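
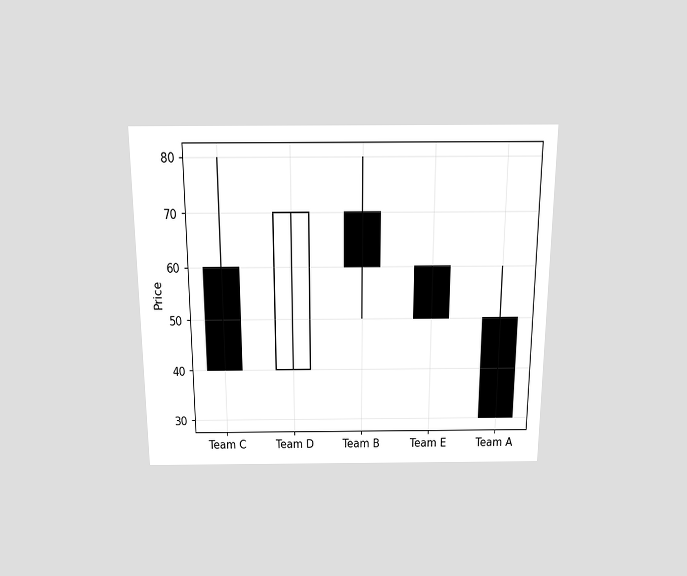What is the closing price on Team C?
40

The chart is viewed slightly from above. The Team C candle closes at 40.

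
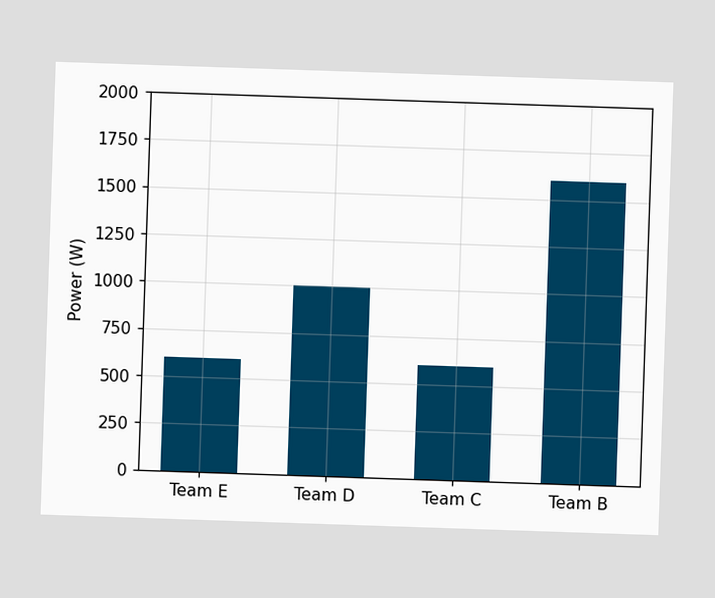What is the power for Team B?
Reading along the chart's y-axis, the Team B bar reaches 1600W.

1600W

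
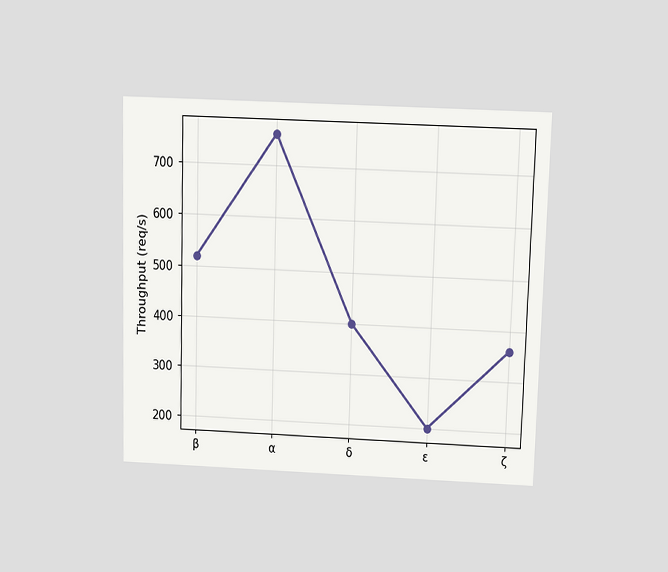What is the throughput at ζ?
The chart is viewed slightly from above. At ζ, the line is at 360req/s.

360req/s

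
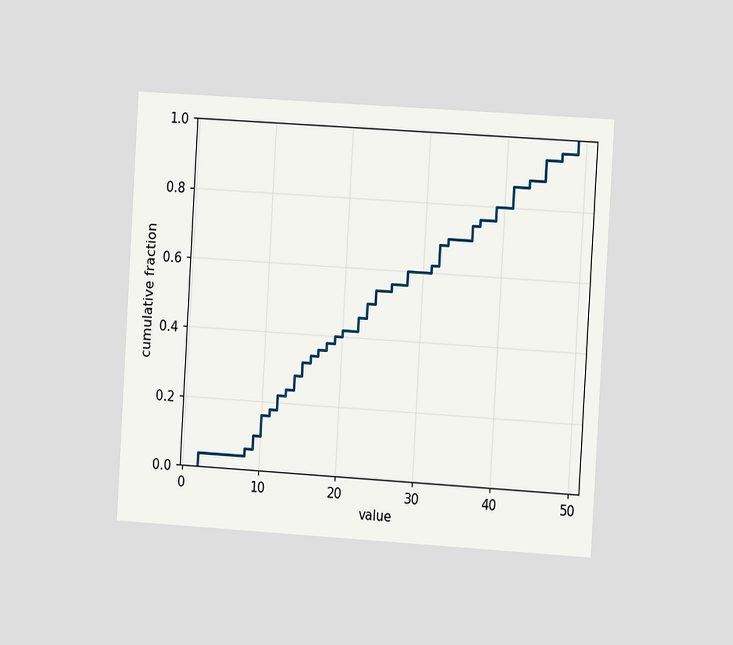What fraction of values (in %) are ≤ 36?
The chart is tilted about 3° clockwise and viewed slightly from the right. At x=36 the ECDF step is at 74%.

74%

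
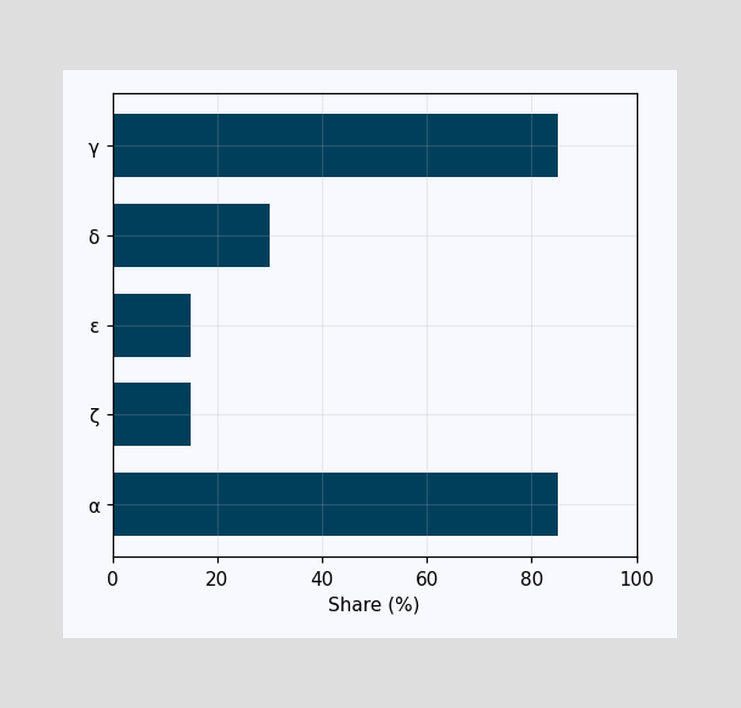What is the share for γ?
85%

Reading along the chart's x-axis, the γ bar reaches 85%.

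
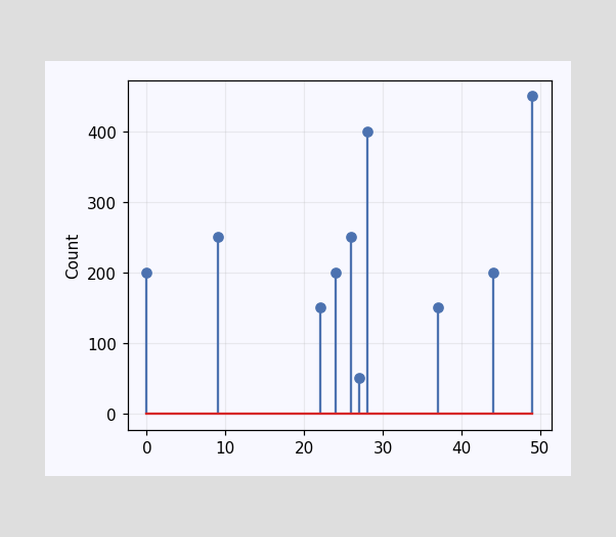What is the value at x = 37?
The stem at x=37 reaches 150.

150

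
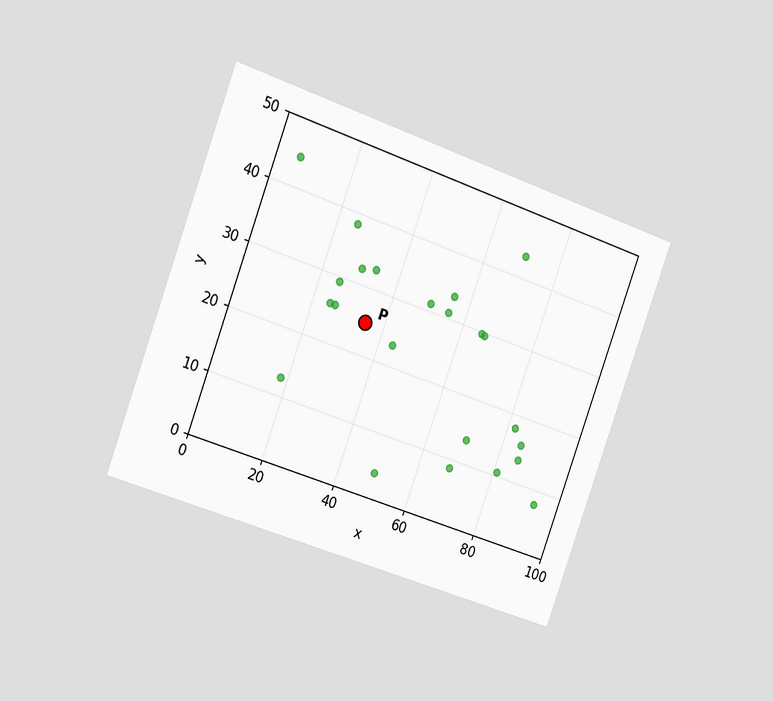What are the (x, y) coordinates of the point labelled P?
(35, 25)

The chart is tilted about 20° clockwise and viewed slightly from the left. Following the gridlines from P to each axis, P sits at (35, 25).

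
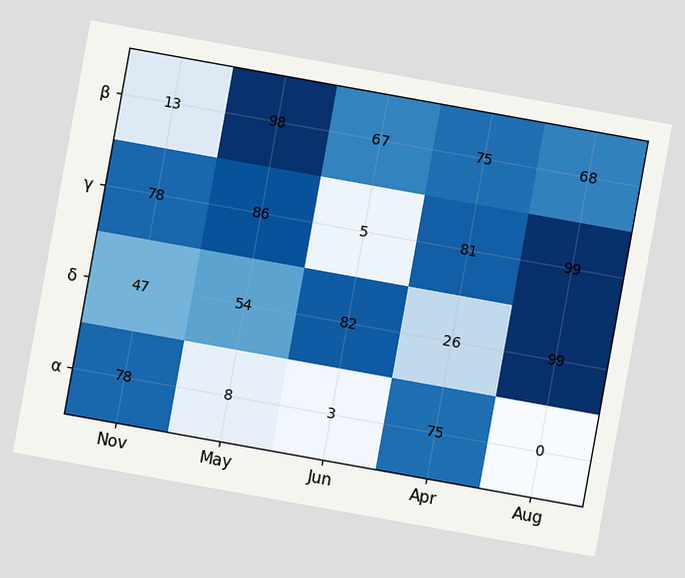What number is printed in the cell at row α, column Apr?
The chart is tilted about 10° clockwise. The (α, Apr) cell reads 75.

75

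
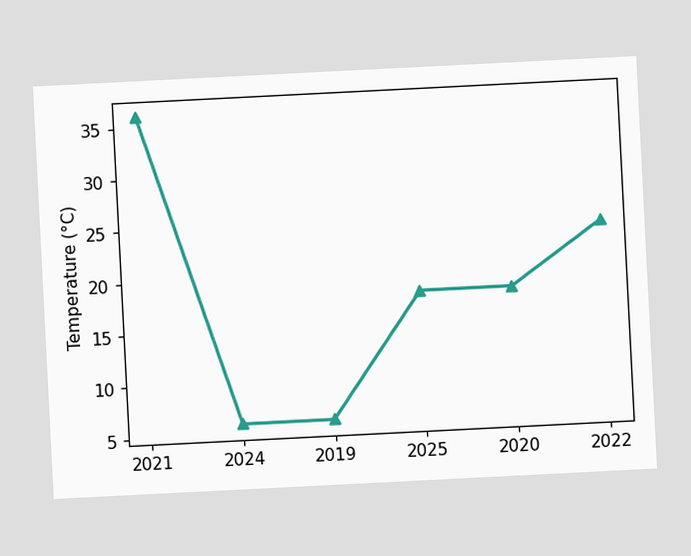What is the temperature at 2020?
18°C

The chart is tilted about 3° counter-clockwise. At 2020, the line is at 18°C.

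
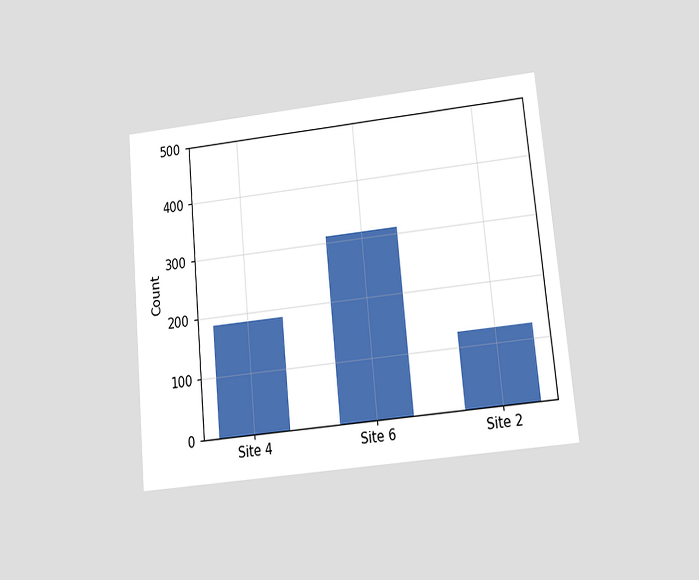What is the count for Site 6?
The chart is tilted about 5° counter-clockwise and viewed at a slight angle. Reading along the chart's y-axis, the Site 6 bar reaches 310.

310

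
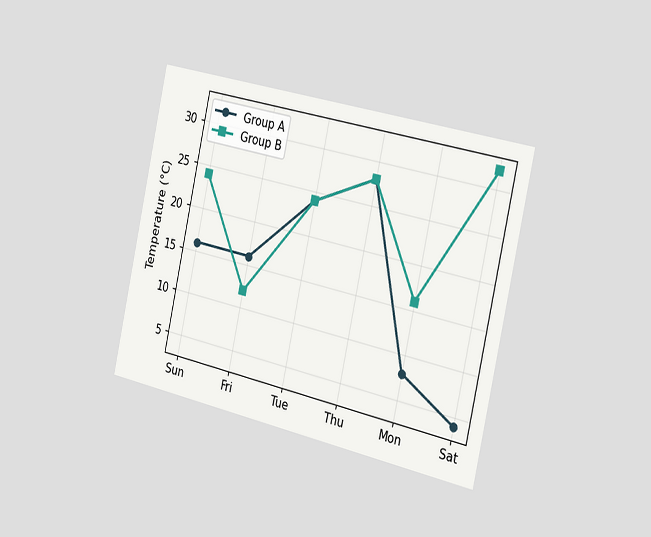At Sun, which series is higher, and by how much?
The chart is tilted about 12° clockwise and viewed slightly from the right. At Sun, Group B sits above the other line by 8°C.

Group B, by 8°C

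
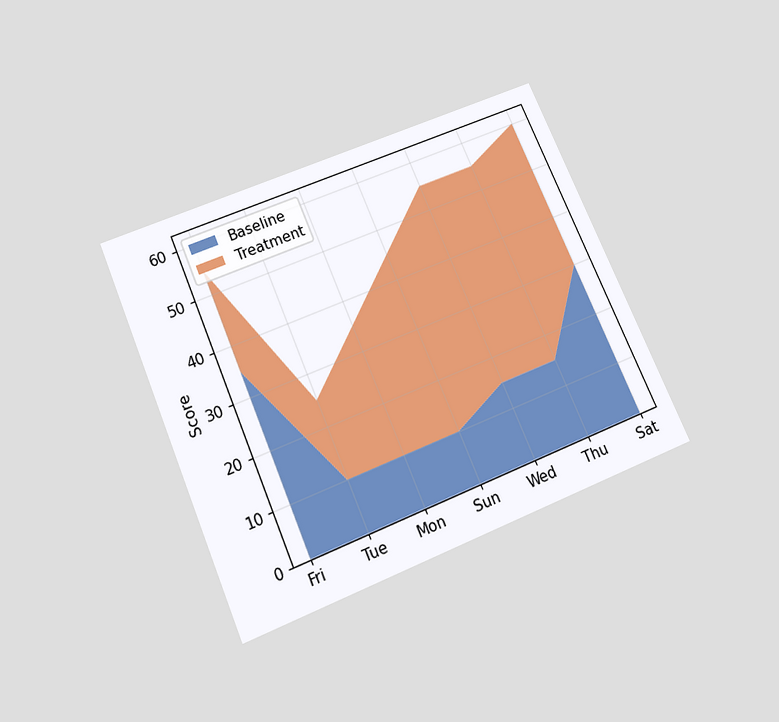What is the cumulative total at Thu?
55

The chart is tilted about 23° counter-clockwise and viewed slightly from below. The stacked total at Thu reaches 55.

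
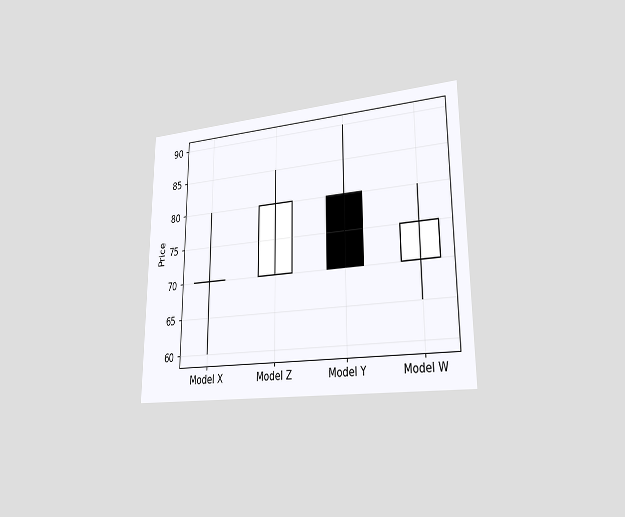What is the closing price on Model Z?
80

The chart is viewed slightly from the right. The Model Z candle closes at 80.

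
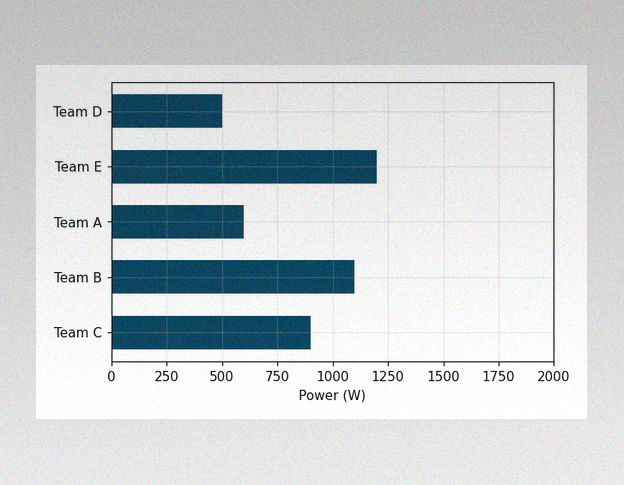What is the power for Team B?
1100W

The image has some photo noise and uneven lighting. Reading along the chart's x-axis, the Team B bar reaches 1100W.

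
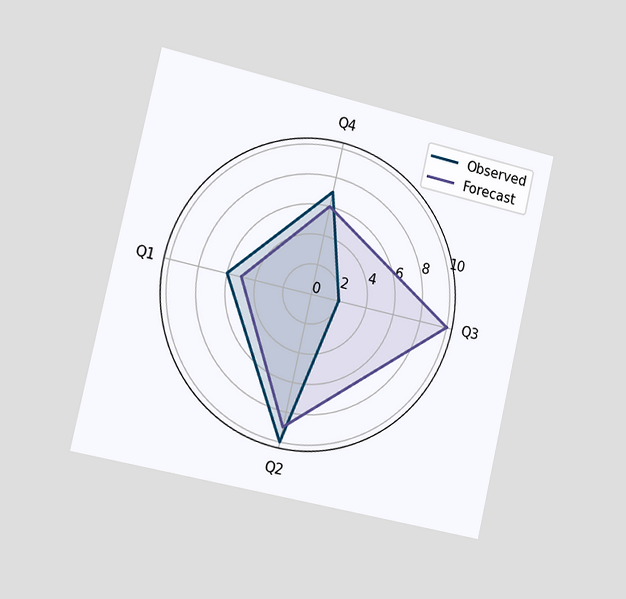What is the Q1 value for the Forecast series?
5

The chart is tilted about 13° clockwise and viewed slightly from the left. On the Q1 axis, Forecast reaches 5.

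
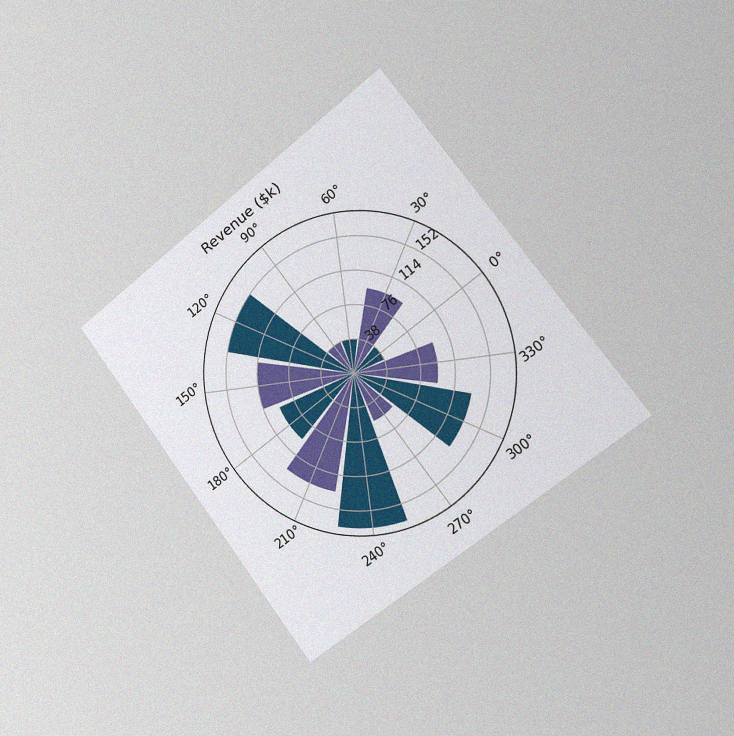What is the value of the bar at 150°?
$114k

The chart is tilted about 37° counter-clockwise and viewed slightly from the right, with some photo noise. The bar at 150° reaches $114k on the radial axis.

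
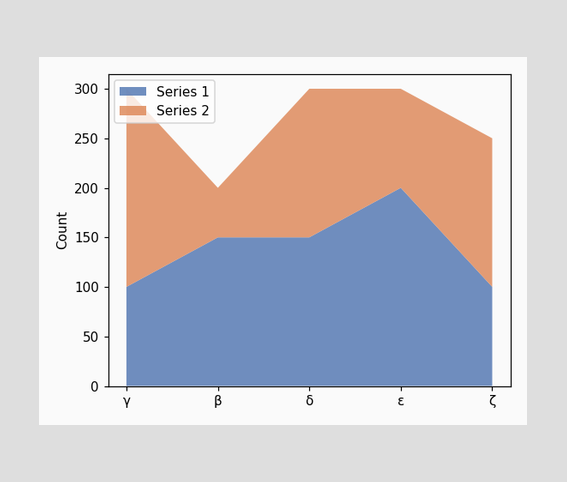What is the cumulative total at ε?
300

The stacked total at ε reaches 300.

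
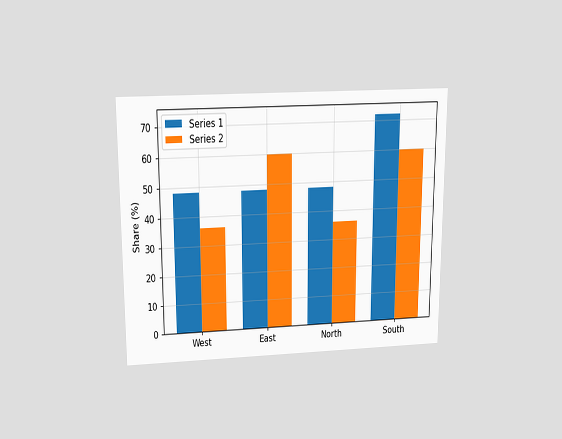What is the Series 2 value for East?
60%

The chart is viewed slightly from above. The Series 2 bar at East reaches 60% on the y-axis.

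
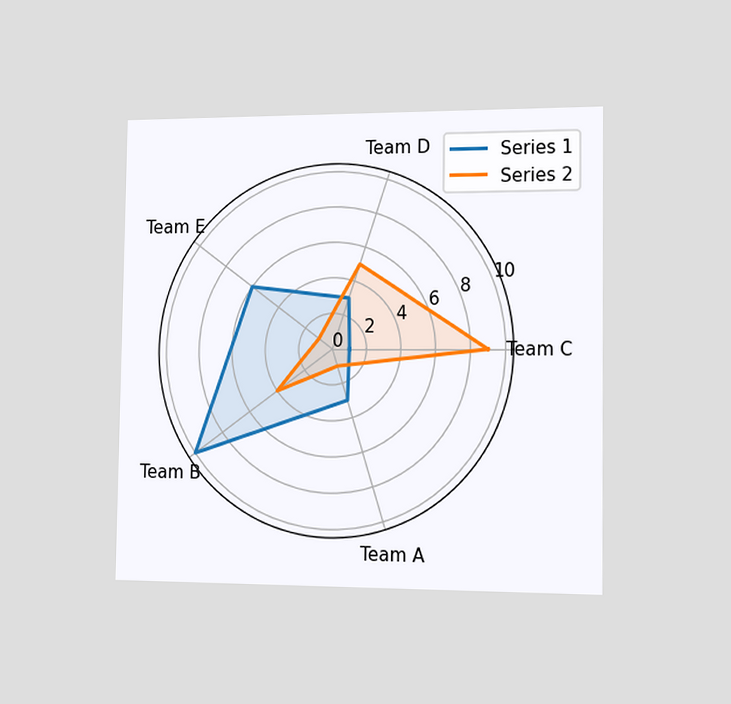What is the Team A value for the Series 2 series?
1

The chart is viewed slightly from the right. On the Team A axis, Series 2 reaches 1.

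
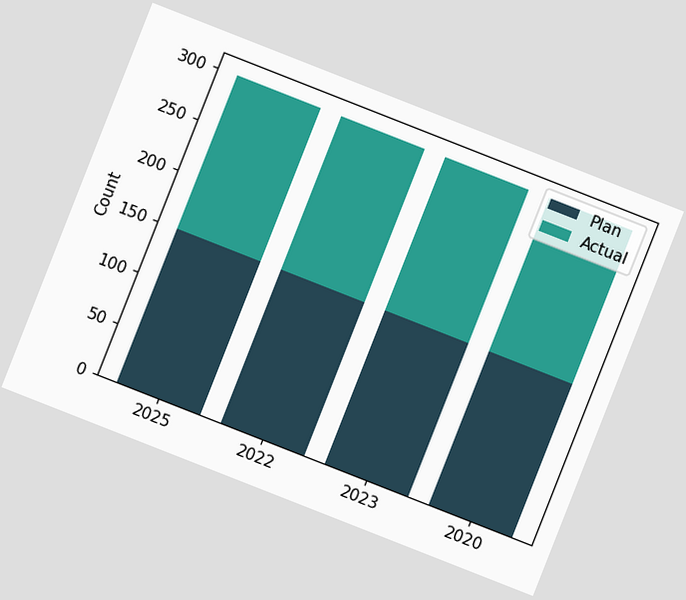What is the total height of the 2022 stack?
300

The chart is tilted about 21° clockwise. The 2022 stack's top reaches 300 on the y-axis.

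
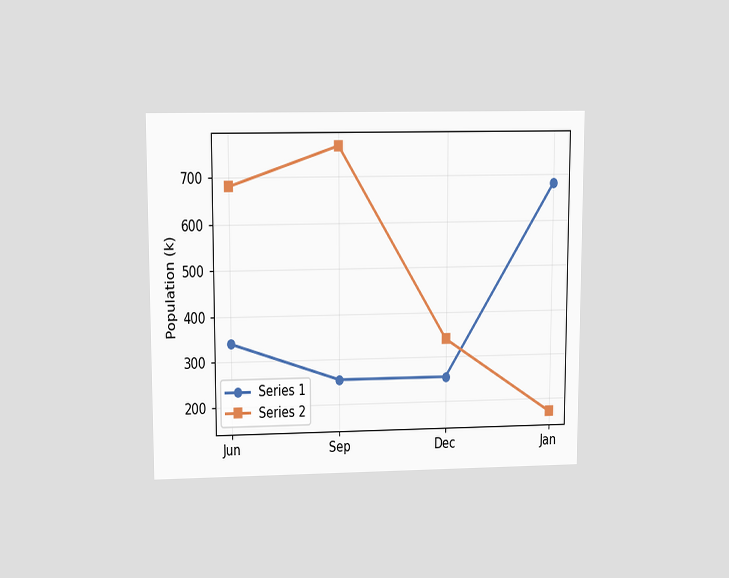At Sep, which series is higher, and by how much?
The chart is viewed at a slight angle. At Sep, Series 2 sits above the other line by 510k.

Series 2, by 510k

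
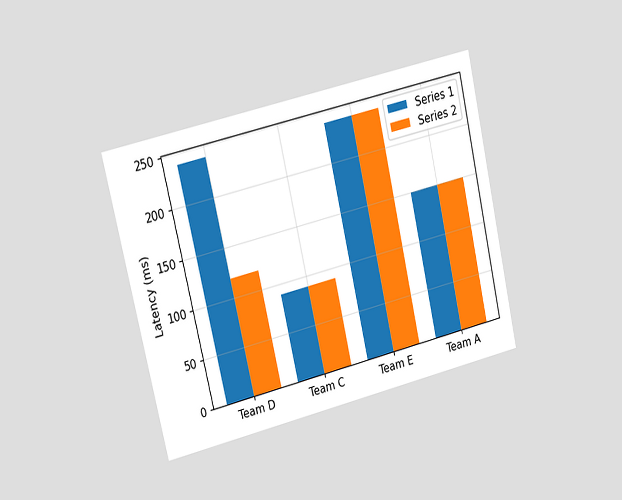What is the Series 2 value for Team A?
150ms

The chart is tilted about 13° counter-clockwise and viewed at a slight angle. The Series 2 bar at Team A reaches 150ms on the y-axis.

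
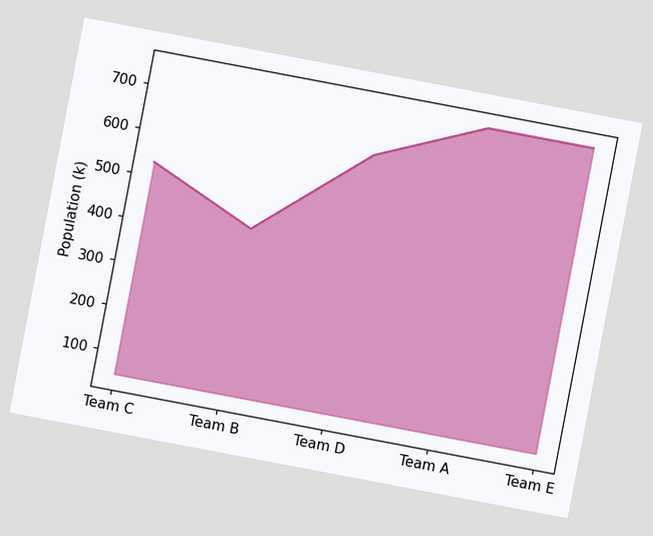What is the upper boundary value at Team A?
The chart is tilted about 11° clockwise. At Team A the upper boundary is at 742k.

742k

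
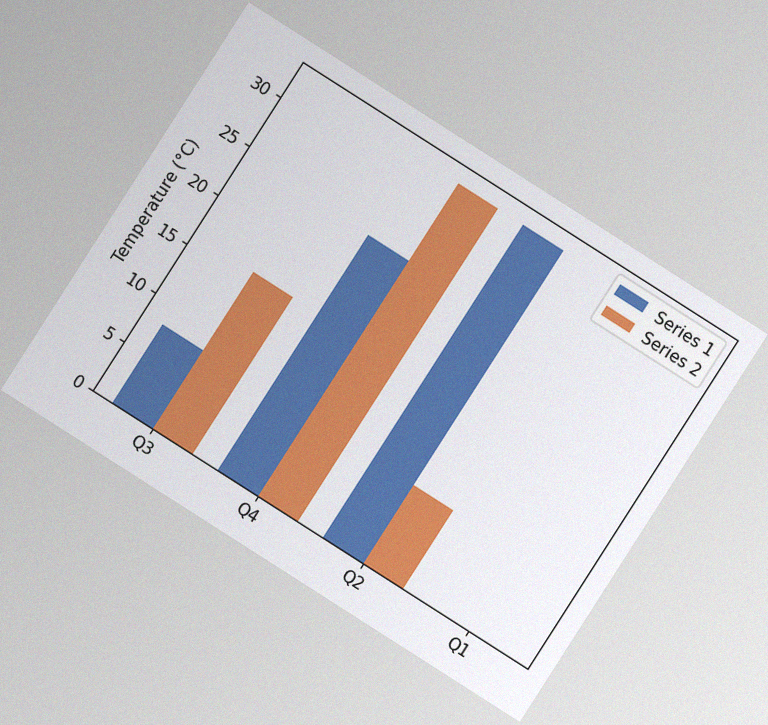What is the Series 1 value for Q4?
24°C

The chart is tilted about 33° clockwise, with some photo noise. The Series 1 bar at Q4 reaches 24°C on the y-axis.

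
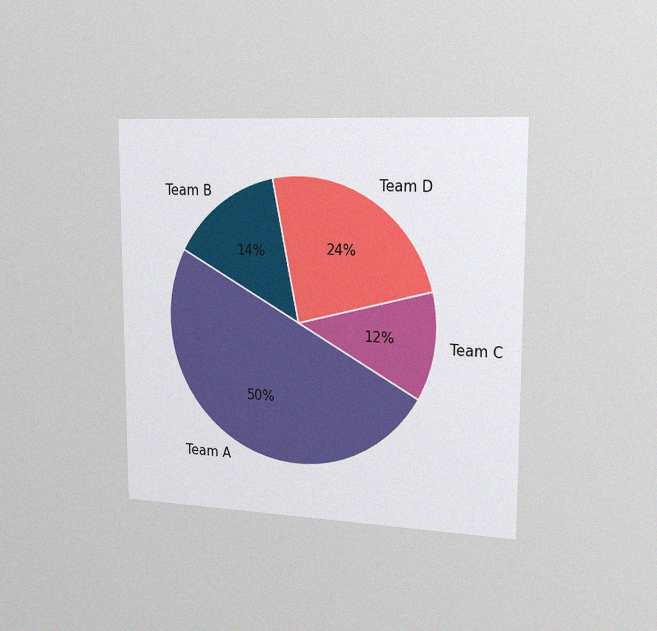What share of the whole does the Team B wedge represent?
14%

The chart is viewed slightly from the right, with some photo noise. The Team B slice takes up 14% of the pie.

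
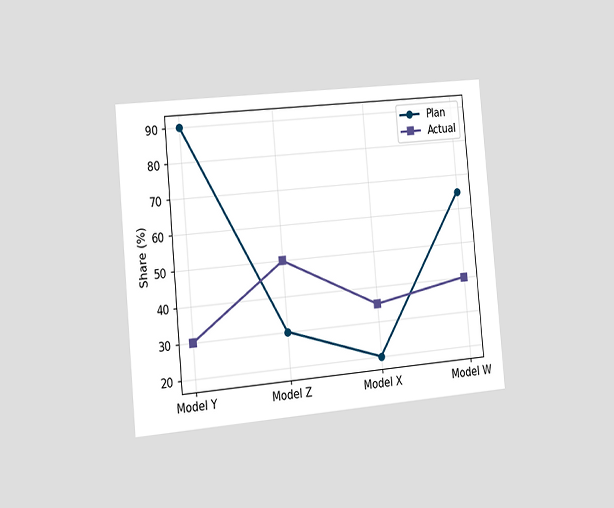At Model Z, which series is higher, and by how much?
Actual, by 20%

The chart is tilted about 5° counter-clockwise and viewed slightly from the left. At Model Z, Actual sits above the other line by 20%.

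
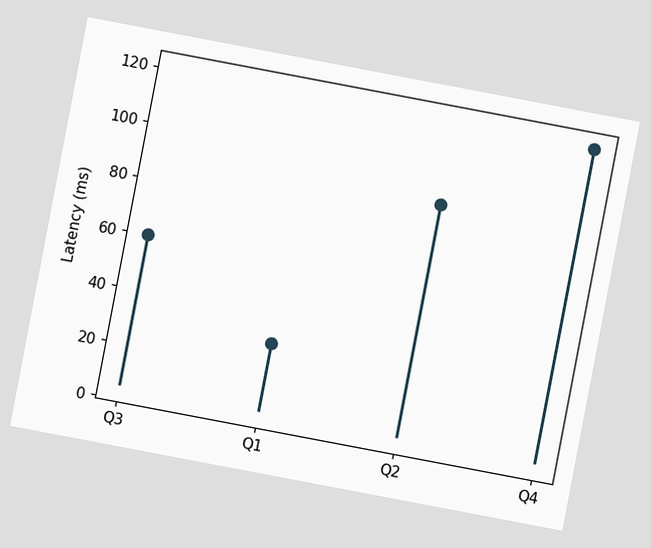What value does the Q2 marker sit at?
The chart is tilted about 11° clockwise. The Q2 marker sits at 90ms.

90ms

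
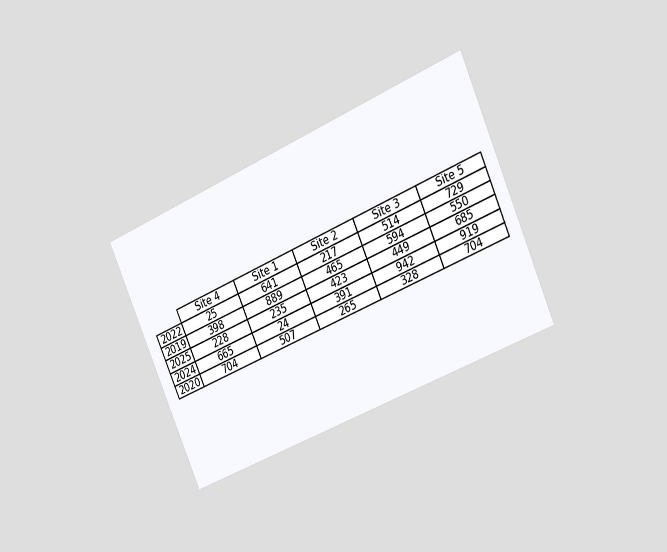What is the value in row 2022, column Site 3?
514

The chart is tilted about 24° counter-clockwise and viewed slightly from the right. The (2022, Site 3) cell reads 514.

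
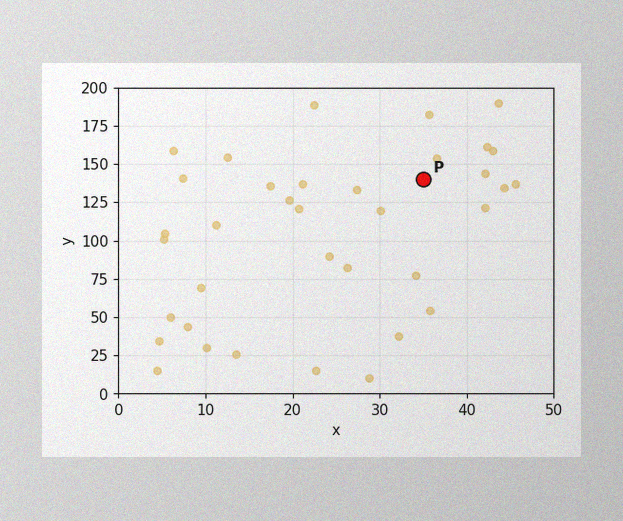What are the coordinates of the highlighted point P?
The image has some photo noise and uneven lighting. Following the gridlines from P to each axis, P sits at (35, 140).

(35, 140)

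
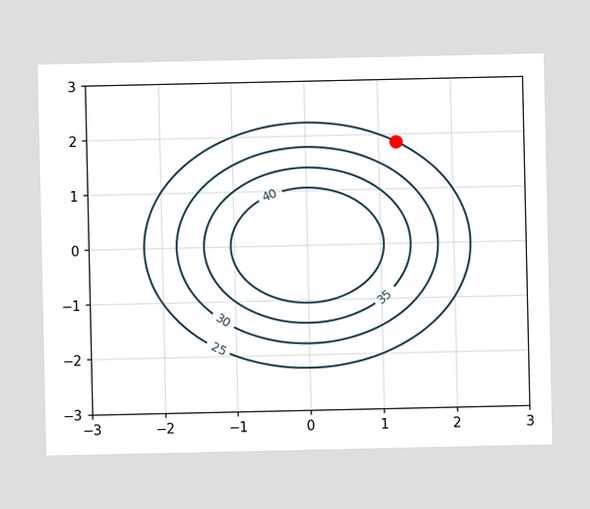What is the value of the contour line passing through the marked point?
The marked point sits on the contour labelled 25.

25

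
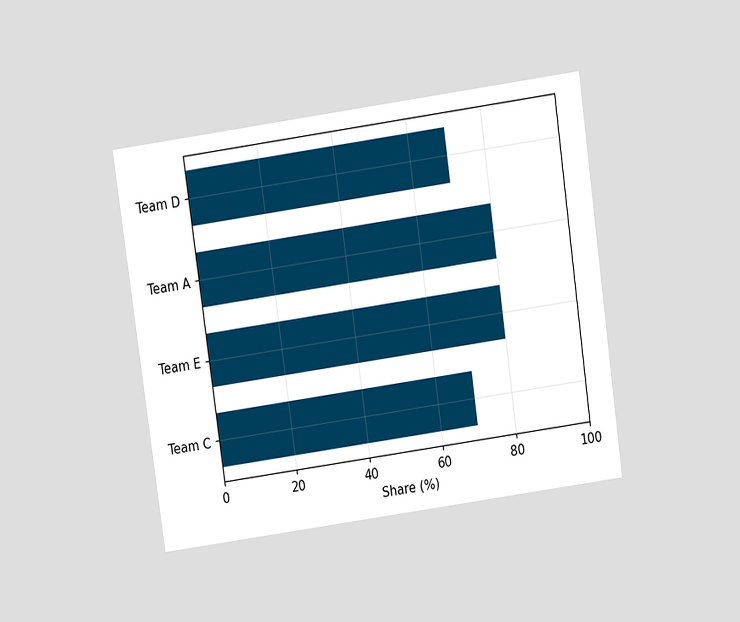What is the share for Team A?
80%

The chart is tilted about 8° counter-clockwise and viewed slightly from above. Reading along the chart's x-axis, the Team A bar reaches 80%.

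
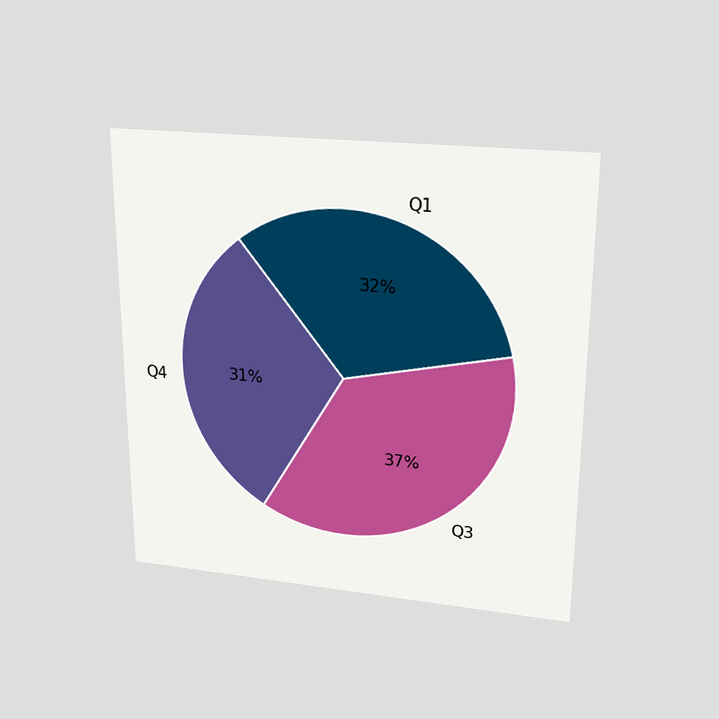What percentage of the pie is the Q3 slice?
37%

The chart is viewed slightly from above. The Q3 slice takes up 37% of the pie.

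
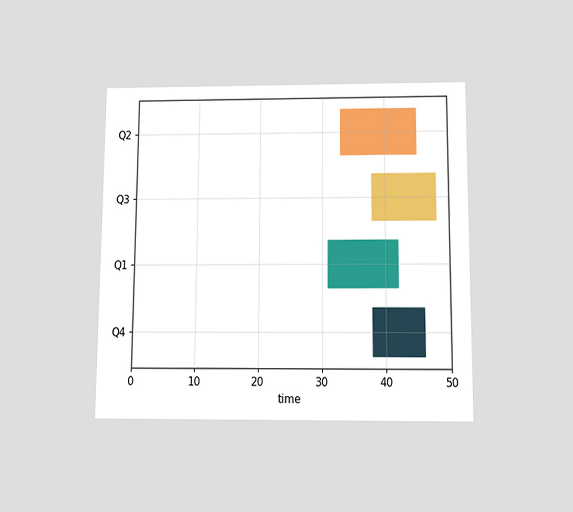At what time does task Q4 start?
38

The chart is viewed slightly from below. The Q4 bar begins at t=38.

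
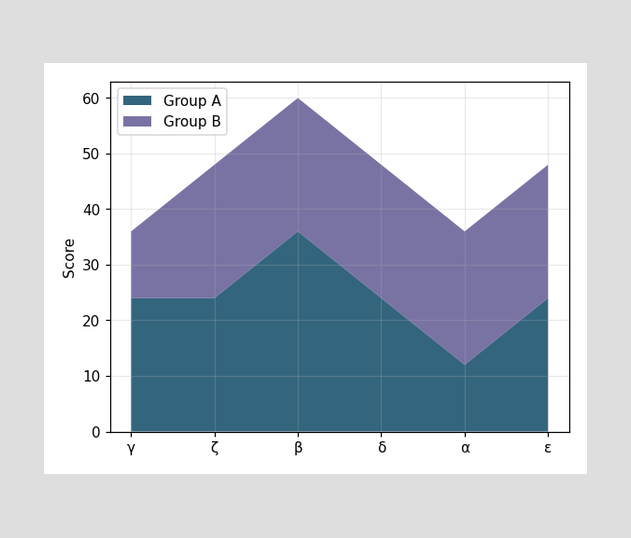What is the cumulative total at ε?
48

The stacked total at ε reaches 48.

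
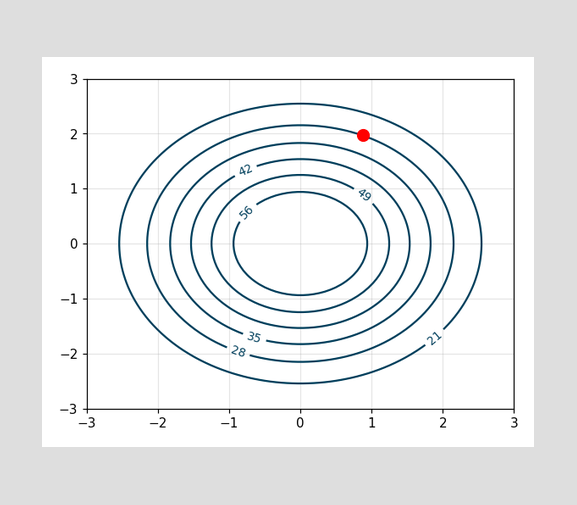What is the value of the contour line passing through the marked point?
28

The marked point sits on the contour labelled 28.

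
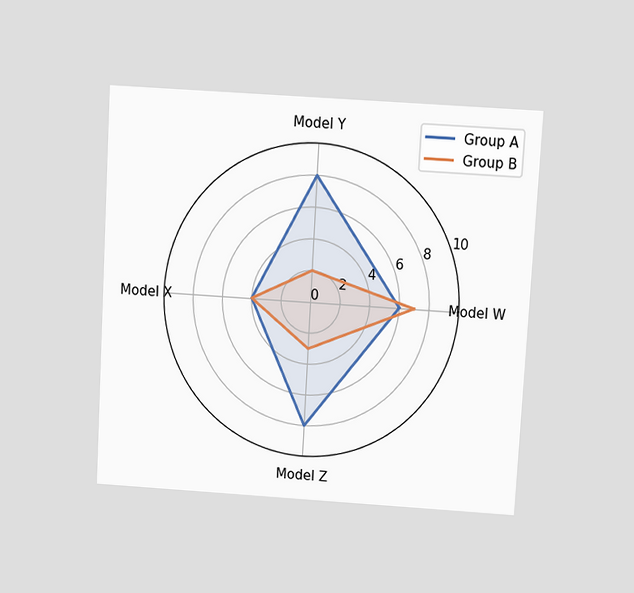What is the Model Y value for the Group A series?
8

The chart is tilted about 3° clockwise and viewed slightly from above. On the Model Y axis, Group A reaches 8.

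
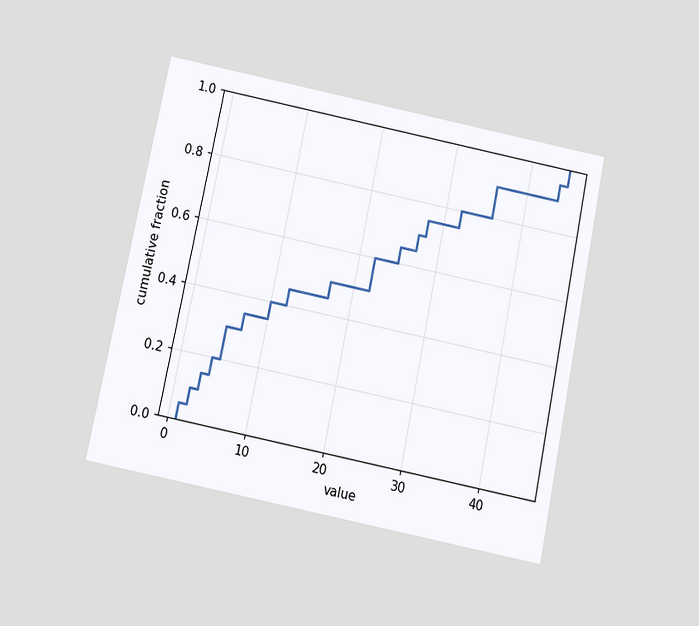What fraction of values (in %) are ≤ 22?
60%

The chart is tilted about 12° clockwise and viewed slightly from below. At x=22 the ECDF step is at 60%.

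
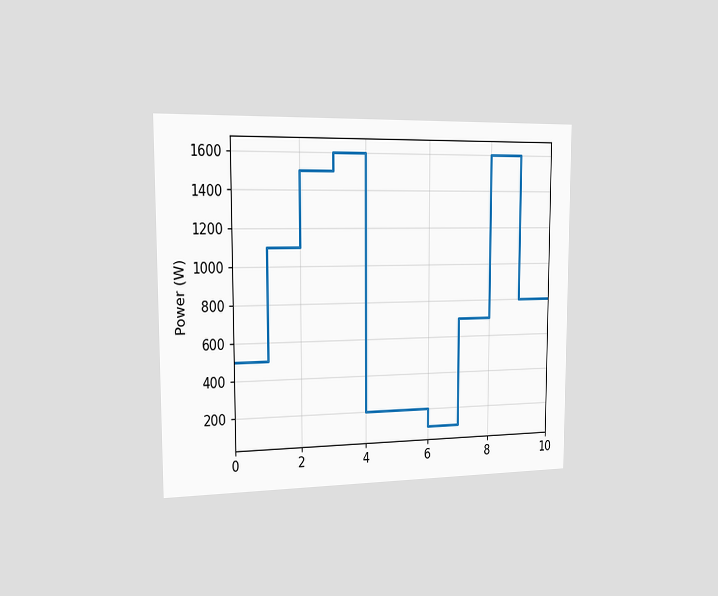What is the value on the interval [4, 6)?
The chart is viewed slightly from the left. On [4, 6) the step sits at 200W.

200W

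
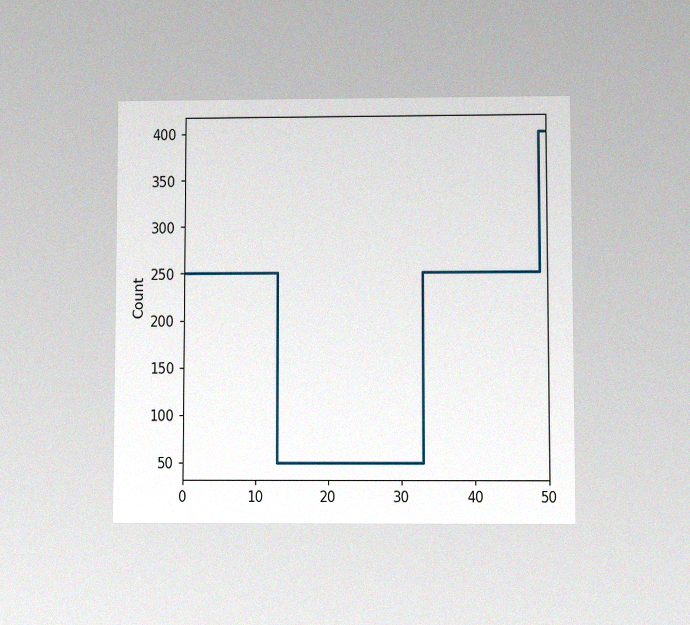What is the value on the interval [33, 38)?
250

The chart is viewed at a slight angle, with some photo noise. On [33, 38) the step sits at 250.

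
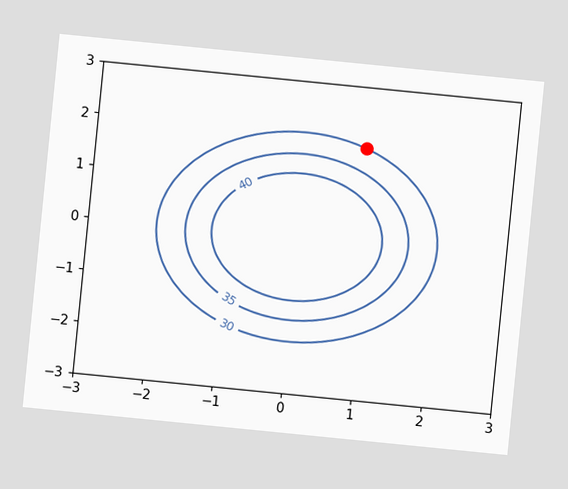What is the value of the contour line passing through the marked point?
The chart is tilted about 6° clockwise. The marked point sits on the contour labelled 30.

30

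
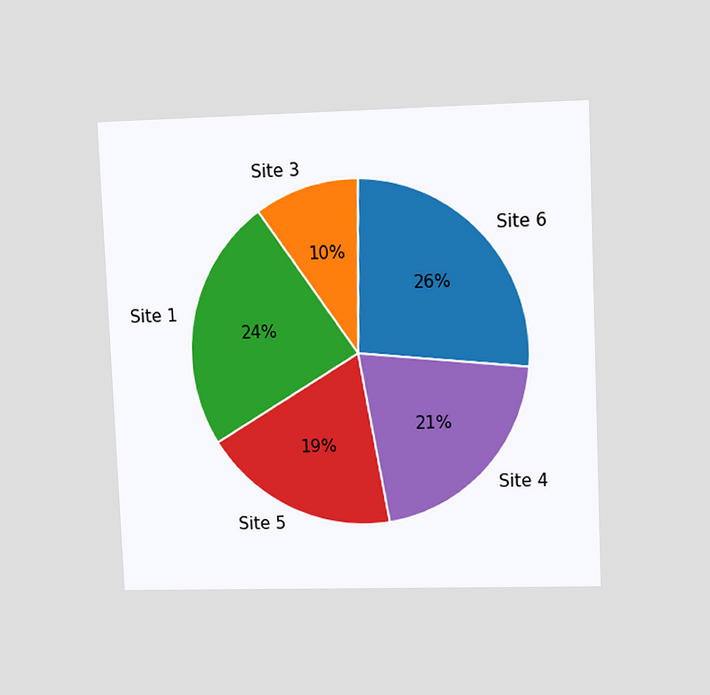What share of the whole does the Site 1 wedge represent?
The chart is tilted about 2° counter-clockwise and viewed at a slight angle. The Site 1 slice takes up 24% of the pie.

24%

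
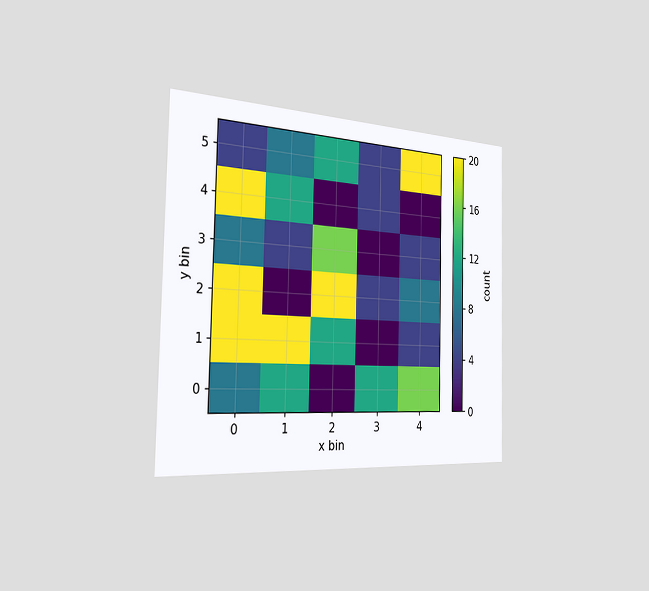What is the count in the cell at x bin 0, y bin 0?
8

The chart is viewed slightly from the left. Matching the cell (0, 0) against the colorbar gives 8.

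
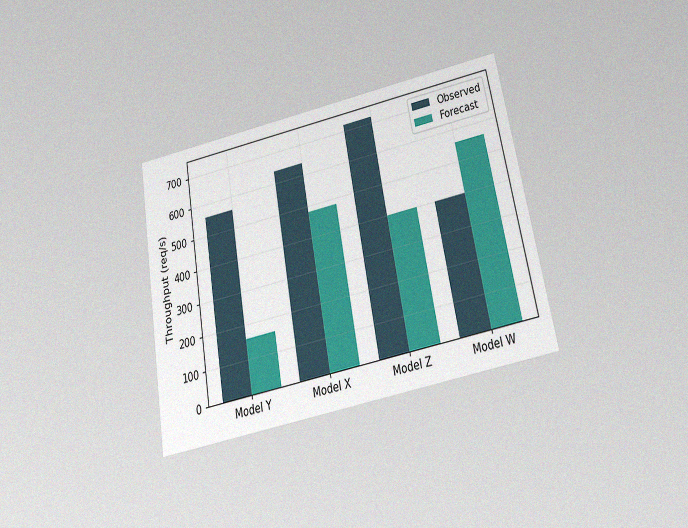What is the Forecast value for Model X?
The chart is tilted about 10° counter-clockwise and viewed slightly from below, with some photo noise. The Forecast bar at Model X reaches 480req/s on the y-axis.

480req/s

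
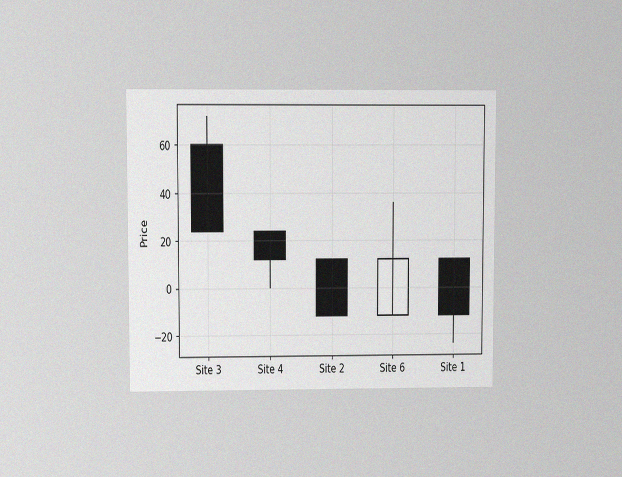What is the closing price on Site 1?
The chart is viewed at a slight angle, with some photo noise. The Site 1 candle closes at -12.

-12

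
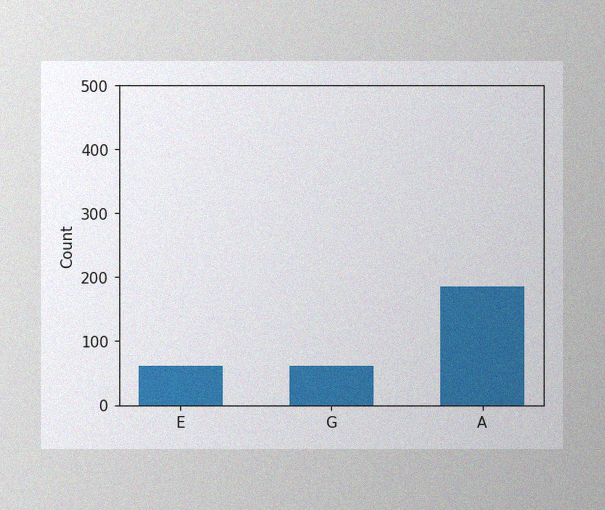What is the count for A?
The image has some photo noise and uneven lighting. Reading along the chart's y-axis, the A bar reaches 186.

186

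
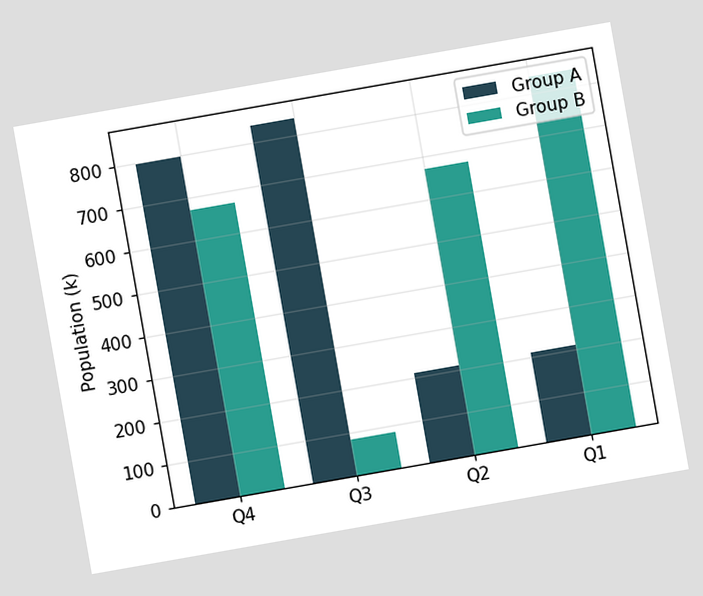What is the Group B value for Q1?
The chart is tilted about 10° counter-clockwise. The Group B bar at Q1 reaches 840k on the y-axis.

840k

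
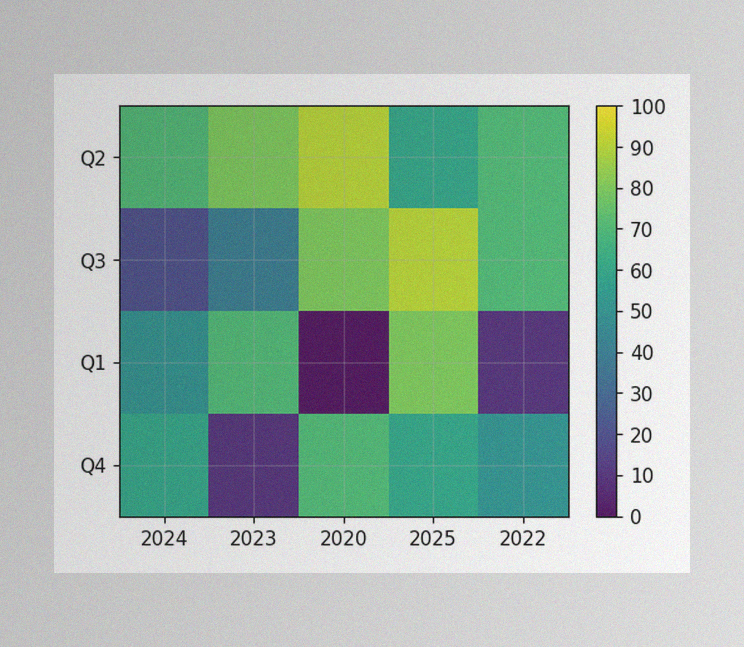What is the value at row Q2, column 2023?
80

The image has some photo noise and uneven lighting. Matching cell (Q2, 2023) against the colorbar gives 80.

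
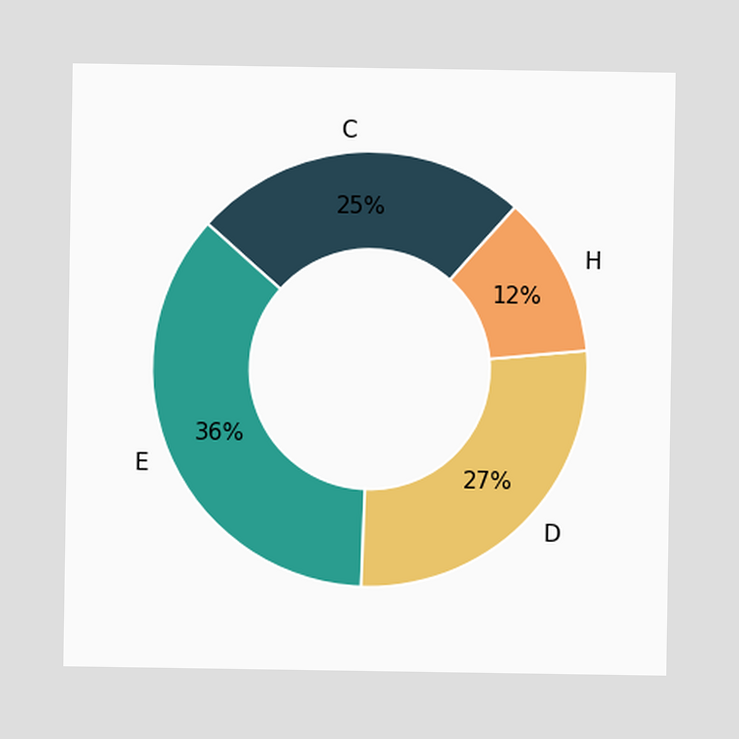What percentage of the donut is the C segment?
25%

The C segment takes up 25% of the ring.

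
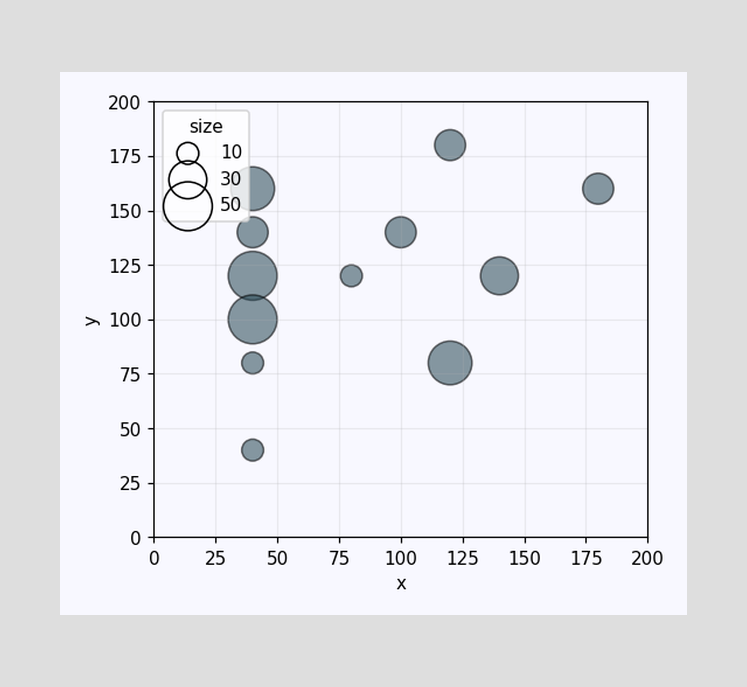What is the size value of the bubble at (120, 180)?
20

Matching the bubble at (120, 180) against the size legend gives 20.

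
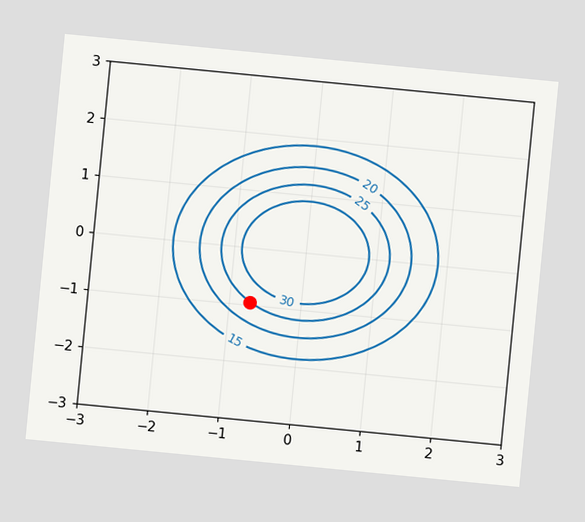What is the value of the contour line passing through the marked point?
25

The chart is tilted about 6° clockwise. The marked point sits on the contour labelled 25.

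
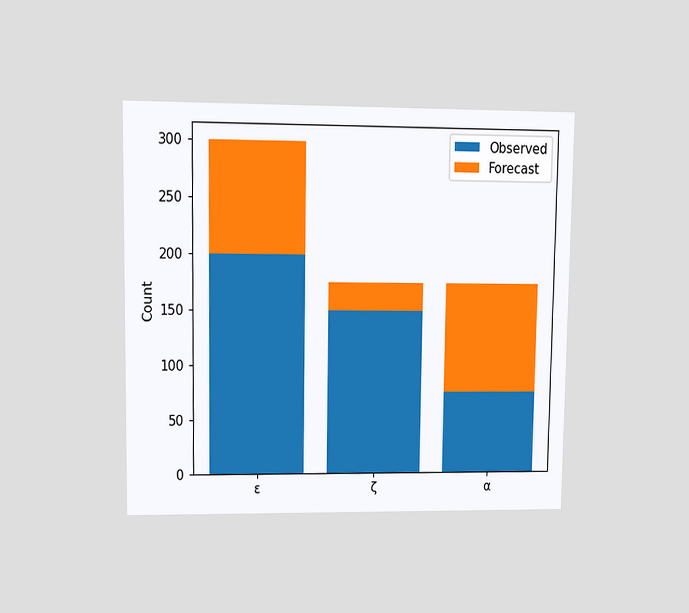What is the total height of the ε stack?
The chart is viewed at a slight angle. The ε stack's top reaches 300 on the y-axis.

300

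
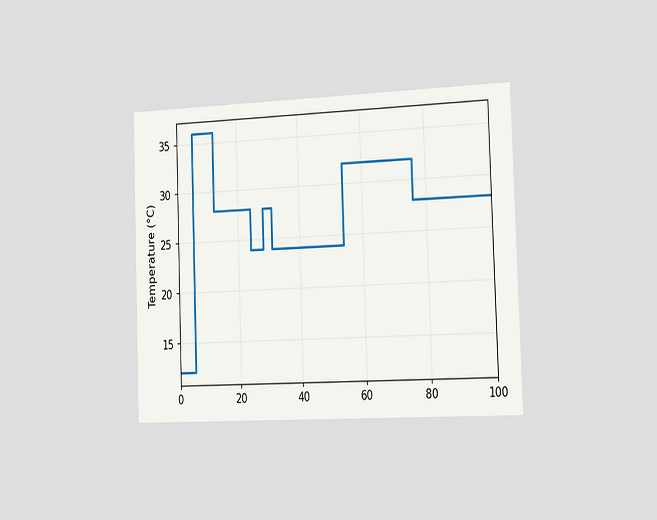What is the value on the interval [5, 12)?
36°C

The chart is tilted about 2° counter-clockwise and viewed slightly from the right. On [5, 12) the step sits at 36°C.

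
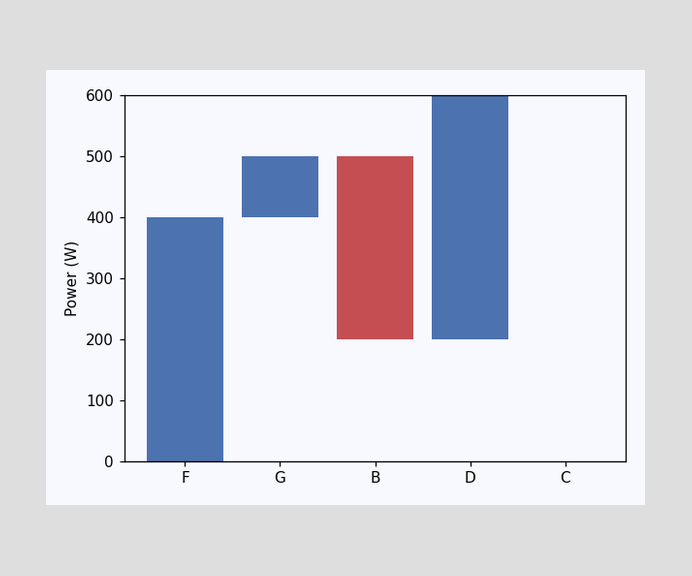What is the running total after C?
600W

After C the running total reaches 600W.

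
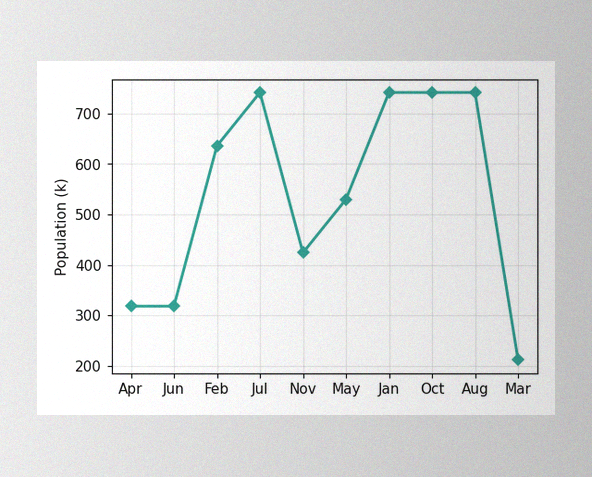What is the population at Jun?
318k

The image has some photo noise and uneven lighting. At Jun, the line is at 318k.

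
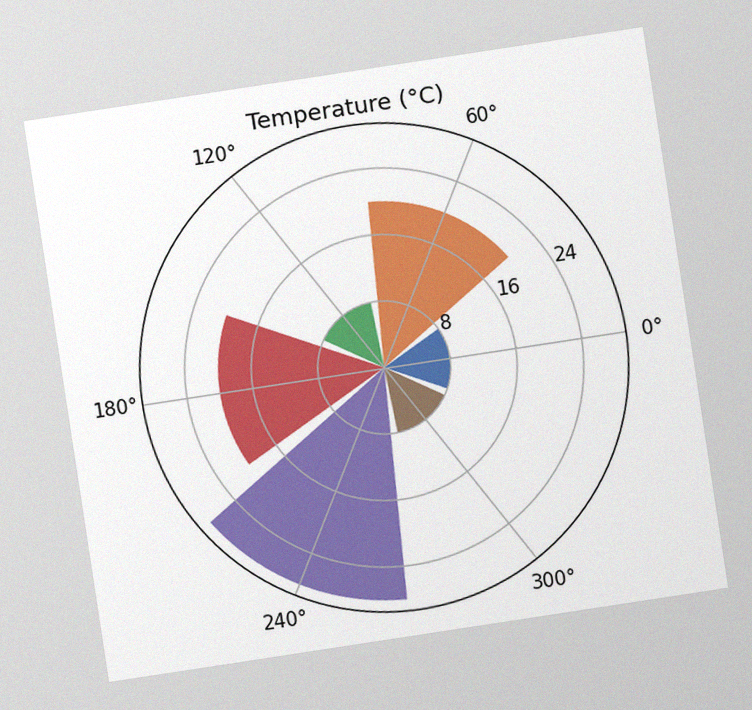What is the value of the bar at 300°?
8°C

The chart is tilted about 9° counter-clockwise, with some photo noise. The bar at 300° reaches 8°C on the radial axis.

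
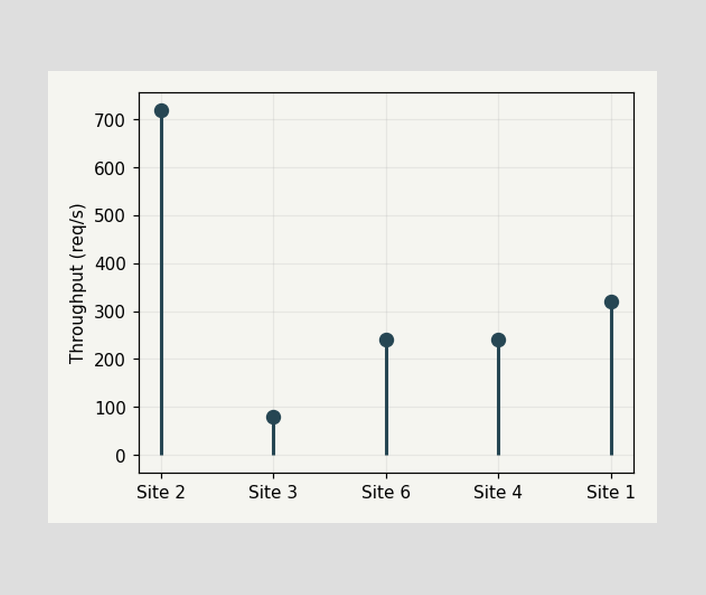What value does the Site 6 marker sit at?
240req/s

The Site 6 marker sits at 240req/s.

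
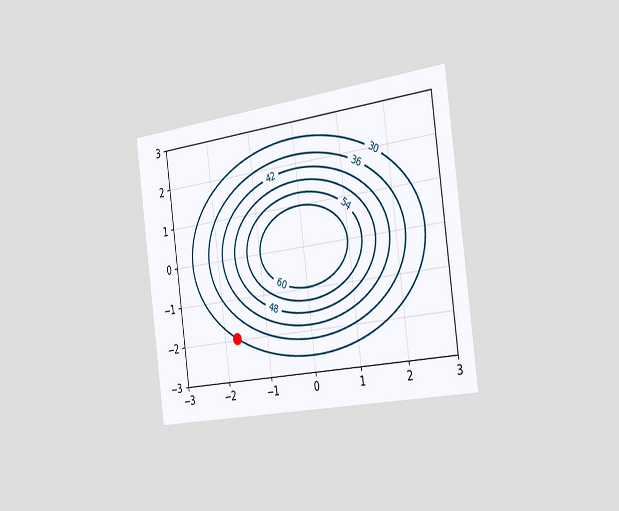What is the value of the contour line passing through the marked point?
The chart is tilted about 8° counter-clockwise and viewed slightly from the right. The marked point sits on the contour labelled 30.

30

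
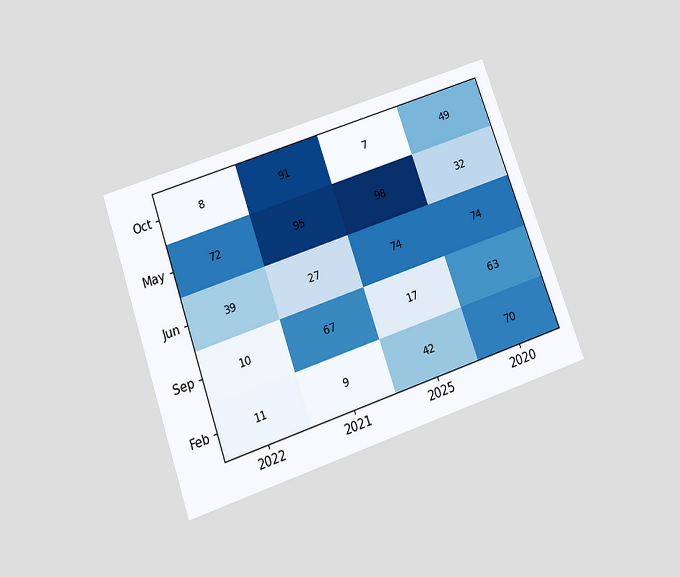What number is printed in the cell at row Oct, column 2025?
7

The chart is tilted about 19° counter-clockwise and viewed slightly from below. The (Oct, 2025) cell reads 7.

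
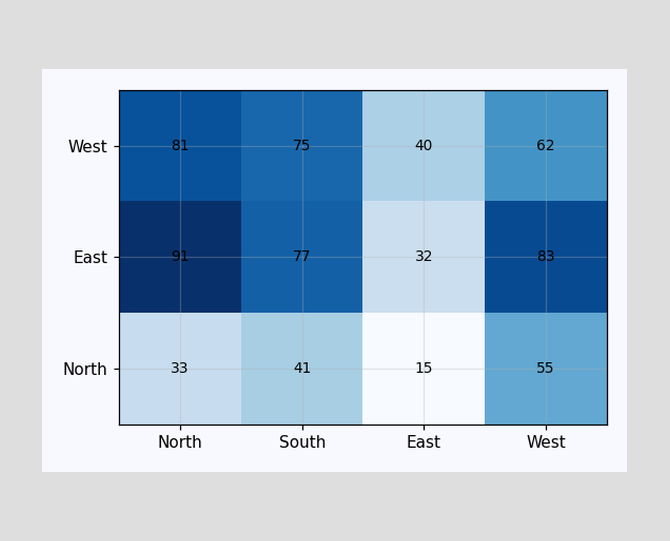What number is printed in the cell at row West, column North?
81

The (West, North) cell reads 81.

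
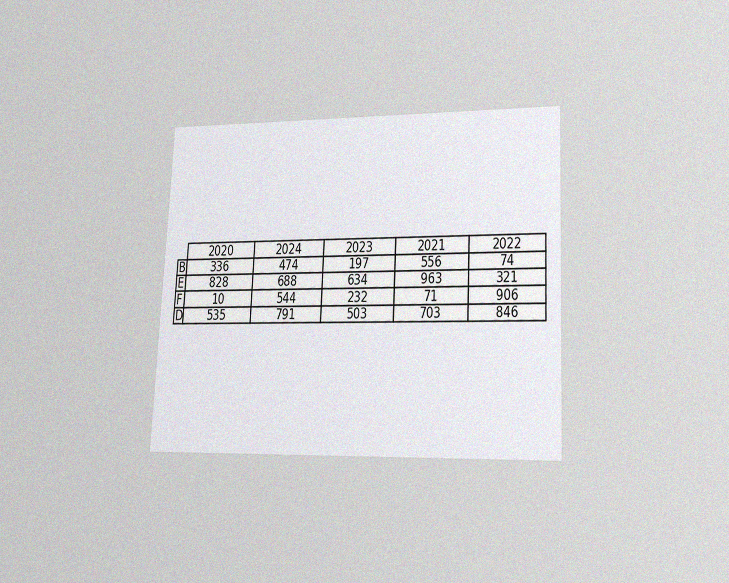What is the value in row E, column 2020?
The chart is tilted about 3° clockwise and viewed at a slight angle, with some photo noise. The (E, 2020) cell reads 828.

828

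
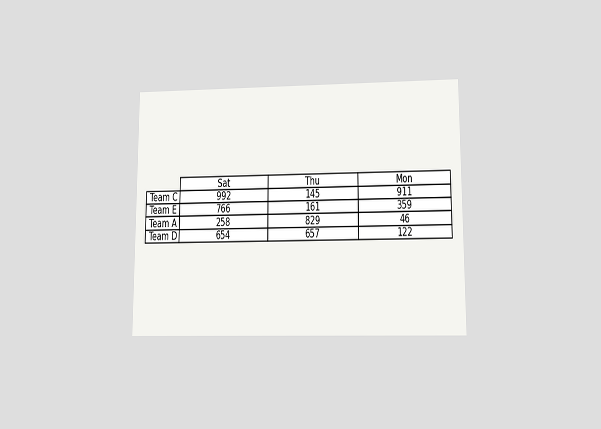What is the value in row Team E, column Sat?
766

The chart is viewed at a slight angle. The (Team E, Sat) cell reads 766.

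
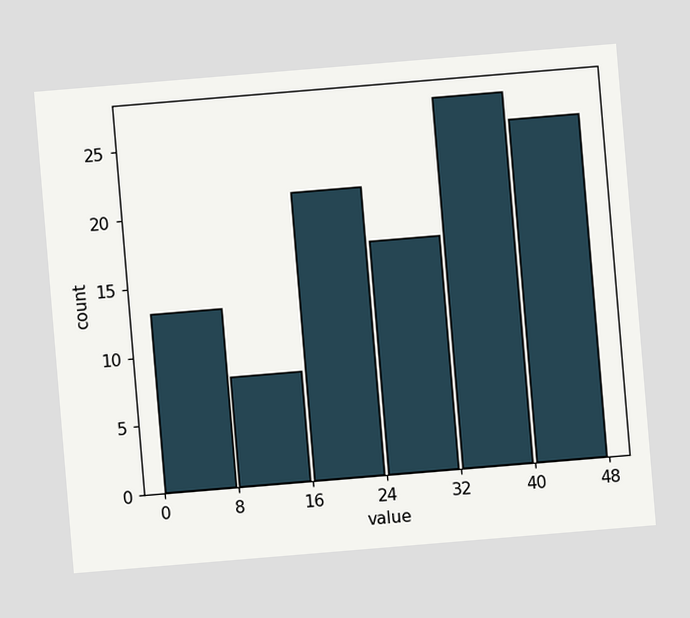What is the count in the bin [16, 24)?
21

The chart is tilted about 5° counter-clockwise. The [16, 24) bin has height 21.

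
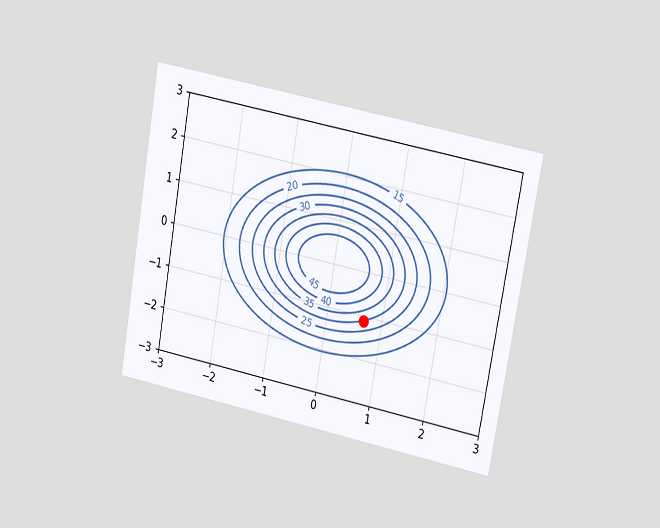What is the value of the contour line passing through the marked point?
The chart is tilted about 10° clockwise and viewed at a slight angle. The marked point sits on the contour labelled 30.

30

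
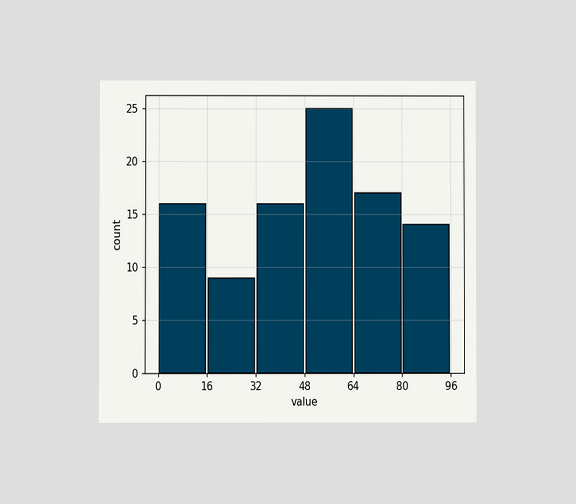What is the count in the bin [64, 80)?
17

The chart is viewed at a slight angle. The [64, 80) bin has height 17.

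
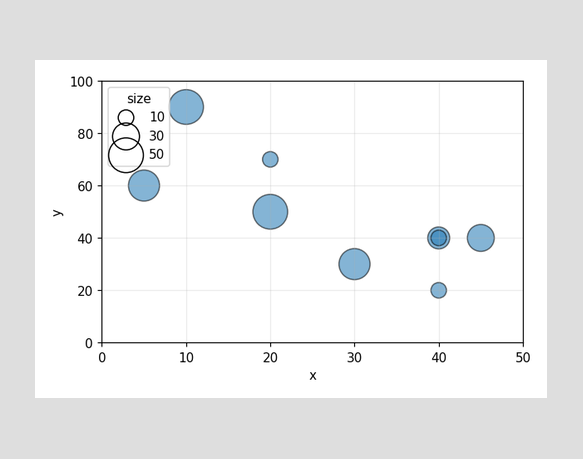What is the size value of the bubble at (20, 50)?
50

Matching the bubble at (20, 50) against the size legend gives 50.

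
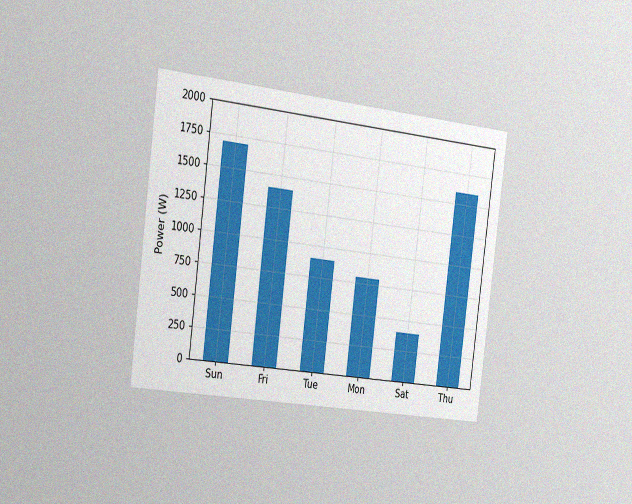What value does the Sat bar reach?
The chart is tilted about 7° clockwise and viewed slightly from the left, with some photo noise. Reading along the chart's y-axis, the Sat bar reaches 400W.

400W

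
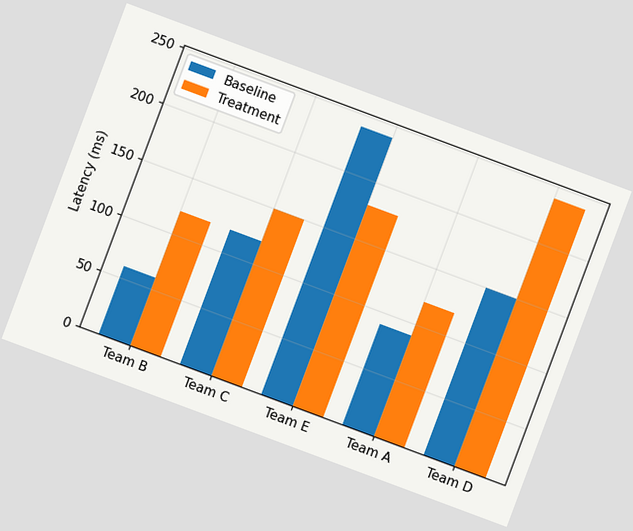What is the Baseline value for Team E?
240ms

The chart is tilted about 20° clockwise. The Baseline bar at Team E reaches 240ms on the y-axis.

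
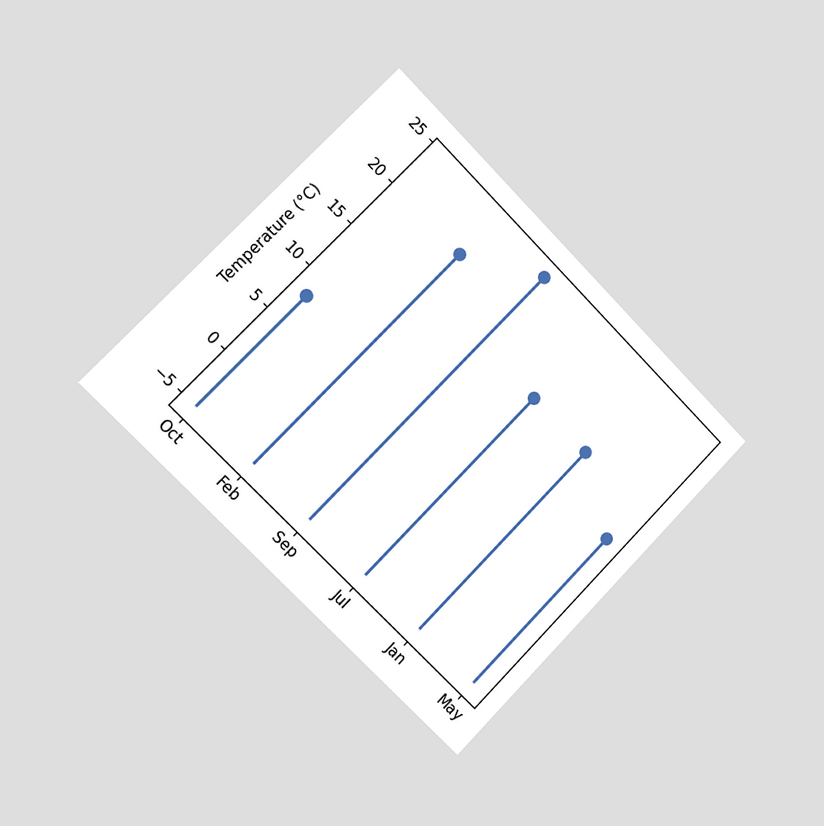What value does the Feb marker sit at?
The chart is tilted about 45° clockwise and viewed slightly from the left. The Feb marker sits at 20°C.

20°C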